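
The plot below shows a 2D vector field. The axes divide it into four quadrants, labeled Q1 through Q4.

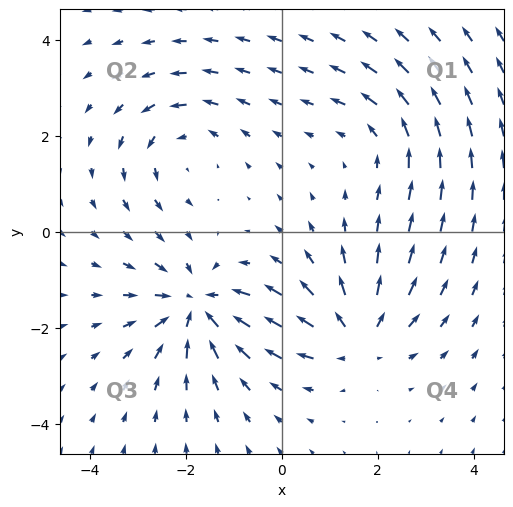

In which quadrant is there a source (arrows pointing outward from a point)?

Q4

The source sits at approximately (1.5, -2.2), which lies in quadrant Q4. The divergence there is about +4, positive as expected for a source.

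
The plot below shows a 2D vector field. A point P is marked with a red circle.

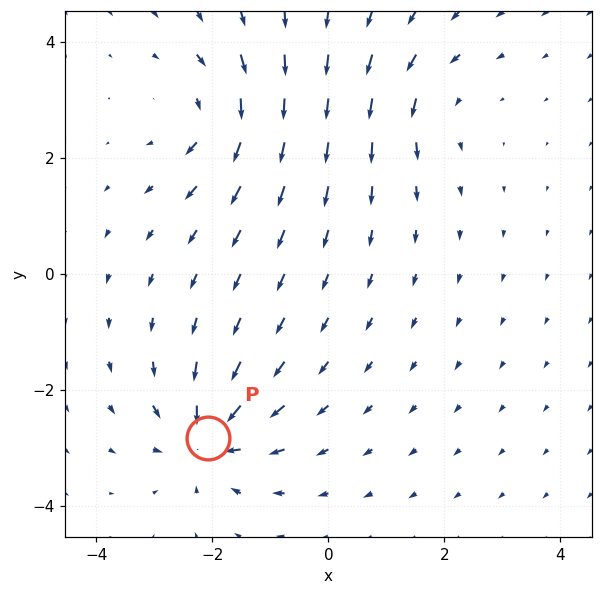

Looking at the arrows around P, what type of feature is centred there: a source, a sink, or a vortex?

At P (-2.1, -2.8) the arrows converge inward. Divergence about -6, curl ≈0 — negative divergence with near-zero curl is a sink.

sink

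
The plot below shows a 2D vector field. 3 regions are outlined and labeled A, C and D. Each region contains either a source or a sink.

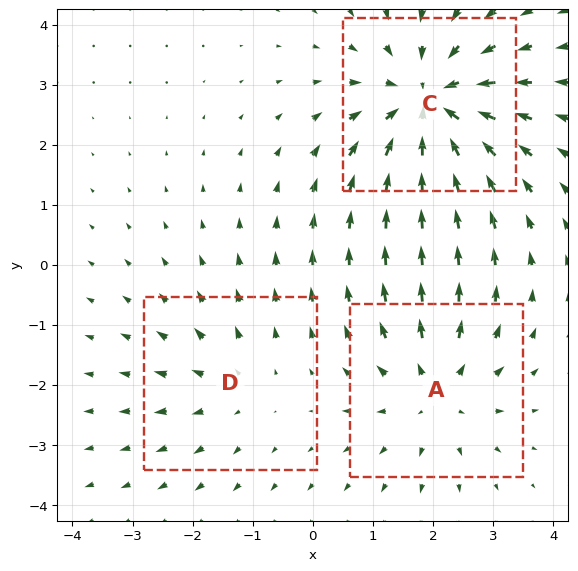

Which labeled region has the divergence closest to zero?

D

Divergence at each region's feature centre — A: about +3, C: about -5, D: about +2. Region D is closest to zero.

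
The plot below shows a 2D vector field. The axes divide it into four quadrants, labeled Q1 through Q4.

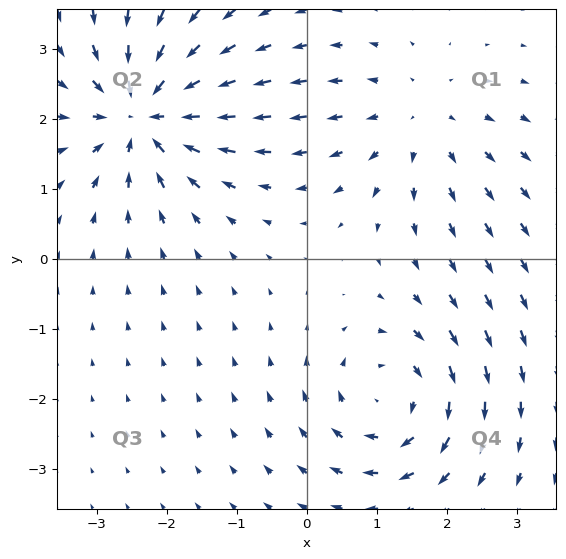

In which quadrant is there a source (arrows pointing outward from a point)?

Q1

The source sits at approximately (1.6, 2.0), which lies in quadrant Q1. The divergence there is about +2, positive as expected for a source.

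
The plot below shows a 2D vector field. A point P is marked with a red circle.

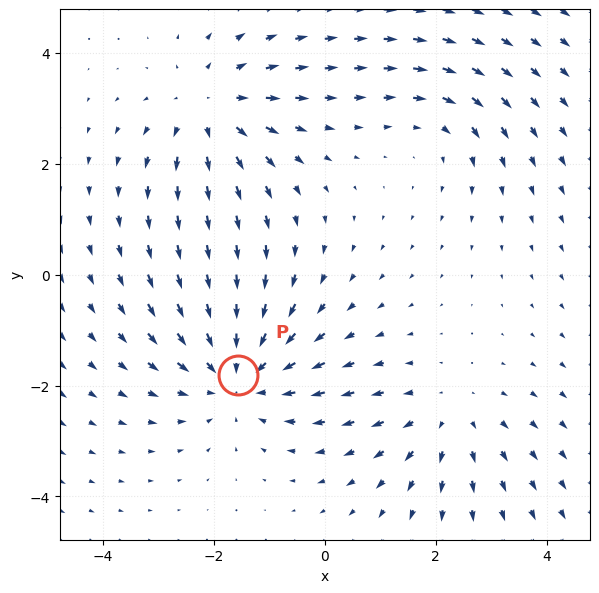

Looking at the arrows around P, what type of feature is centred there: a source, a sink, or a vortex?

sink

At P (-1.6, -1.8) the arrows converge inward. Divergence about -4, curl ≈0 — negative divergence with near-zero curl is a sink.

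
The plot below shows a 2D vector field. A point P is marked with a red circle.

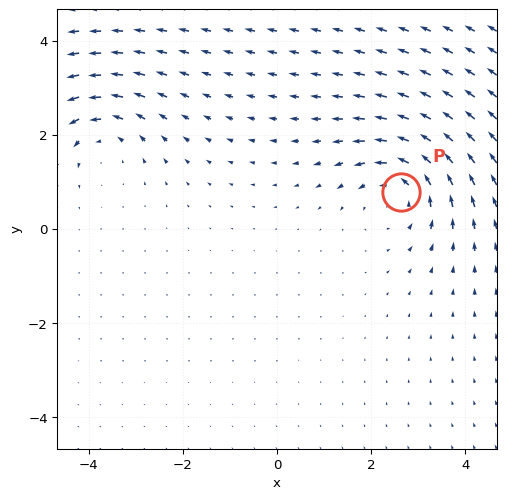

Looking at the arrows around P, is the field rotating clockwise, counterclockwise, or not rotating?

counterclockwise

Near P at (2.6, 0.8) the arrows circulate counterclockwise. The curl (z-component) there is about +3; positive curl means counterclockwise rotation.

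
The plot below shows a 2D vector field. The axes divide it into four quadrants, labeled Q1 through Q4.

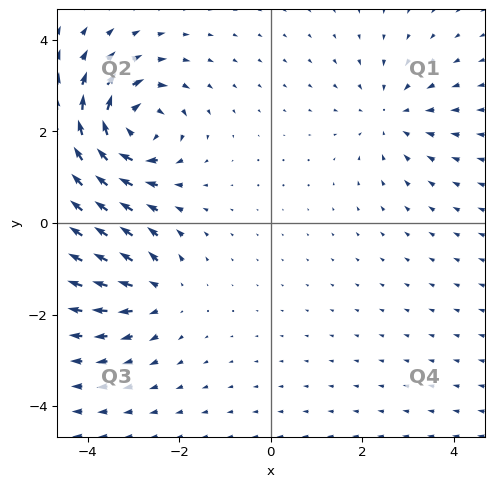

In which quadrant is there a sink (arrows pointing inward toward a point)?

Q1

The sink sits at approximately (2.6, 2.4), which lies in quadrant Q1. The divergence there is about -3, negative as expected for a sink.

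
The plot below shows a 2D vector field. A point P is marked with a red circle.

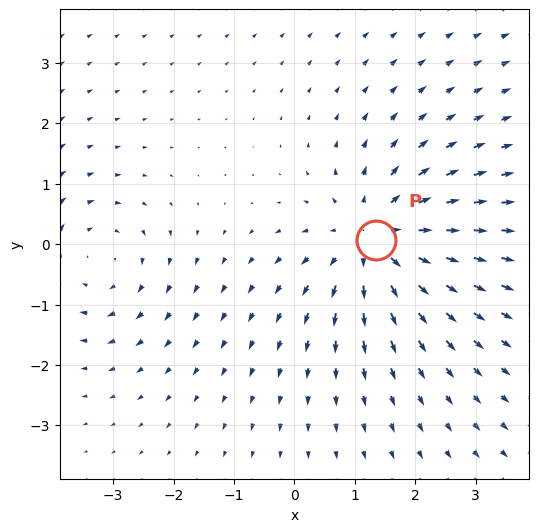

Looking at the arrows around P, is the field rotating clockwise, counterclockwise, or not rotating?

not rotating

Near P at (1.3, 0.1) the arrows show no circulation. The curl there is ≈0.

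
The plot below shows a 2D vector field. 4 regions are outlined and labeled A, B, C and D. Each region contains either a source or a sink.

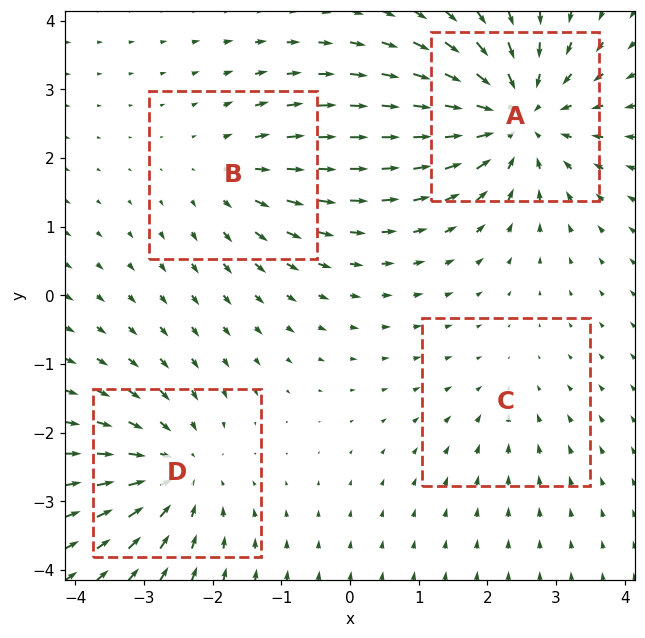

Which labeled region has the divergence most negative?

A

Divergence at each region's feature centre — A: about -6, B: about +3, C: about -2, D: about -4. Region A is most negative.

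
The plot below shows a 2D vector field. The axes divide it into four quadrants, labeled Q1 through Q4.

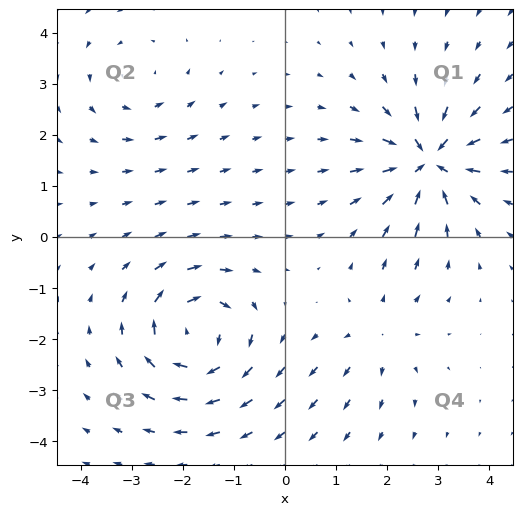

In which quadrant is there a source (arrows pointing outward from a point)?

Q4

The source sits at approximately (1.8, -1.9), which lies in quadrant Q4. The divergence there is about +3, positive as expected for a source.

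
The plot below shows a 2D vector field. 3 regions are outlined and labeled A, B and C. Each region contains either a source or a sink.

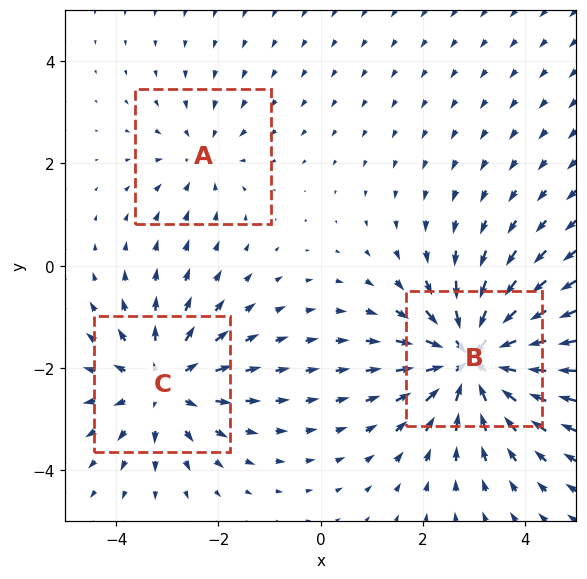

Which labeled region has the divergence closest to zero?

Divergence at each region's feature centre — A: about -2, B: about -5, C: about +3. Region A is closest to zero.

A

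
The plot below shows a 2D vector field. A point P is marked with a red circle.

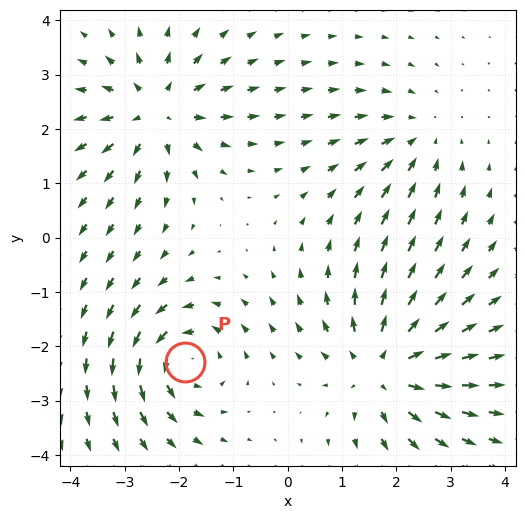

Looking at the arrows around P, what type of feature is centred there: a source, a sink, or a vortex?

vortex

At P (-1.9, -2.3) the arrows circulate counterclockwise. Divergence ≈0, curl about +5 — near-zero divergence with nonzero curl is a vortex.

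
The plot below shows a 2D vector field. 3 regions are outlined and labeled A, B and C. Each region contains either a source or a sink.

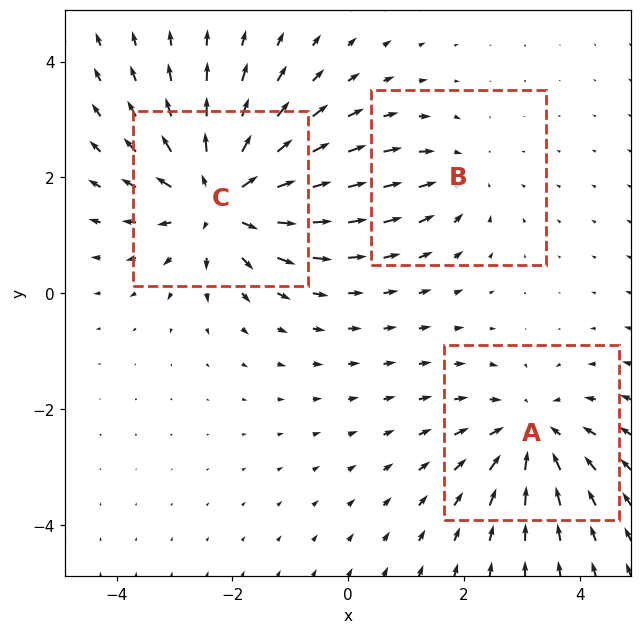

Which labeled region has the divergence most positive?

C

Divergence at each region's feature centre — A: about -3, B: about -2, C: about +5. Region C is most positive.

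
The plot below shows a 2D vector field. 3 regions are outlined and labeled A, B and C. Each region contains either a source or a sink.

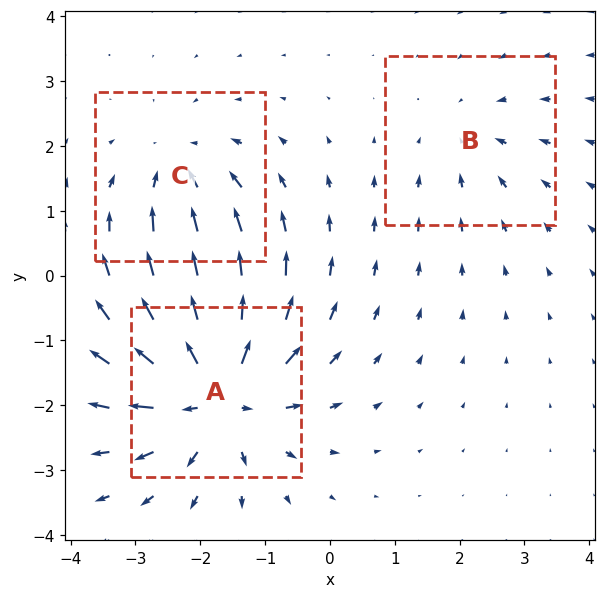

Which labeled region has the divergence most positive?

A

Divergence at each region's feature centre — A: about +6, B: about -2, C: about -3. Region A is most positive.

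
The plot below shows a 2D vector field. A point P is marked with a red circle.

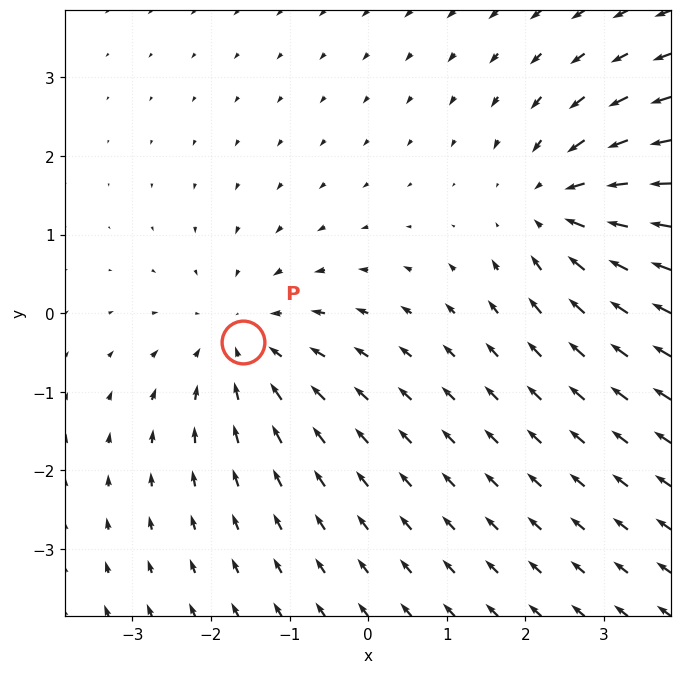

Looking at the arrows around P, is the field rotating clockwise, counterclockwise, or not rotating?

not rotating

Near P at (-1.6, -0.4) the arrows show no circulation. The curl there is ≈0.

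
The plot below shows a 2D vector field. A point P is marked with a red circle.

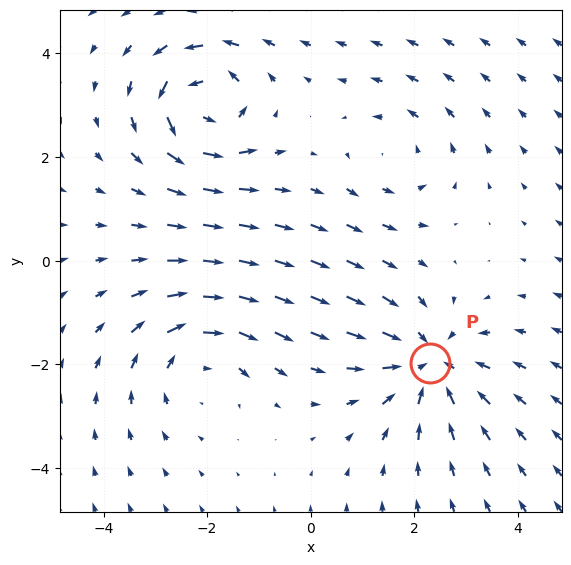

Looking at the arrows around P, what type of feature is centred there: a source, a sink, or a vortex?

At P (2.3, -2.0) the arrows converge inward. Divergence about -4, curl ≈0 — negative divergence with near-zero curl is a sink.

sink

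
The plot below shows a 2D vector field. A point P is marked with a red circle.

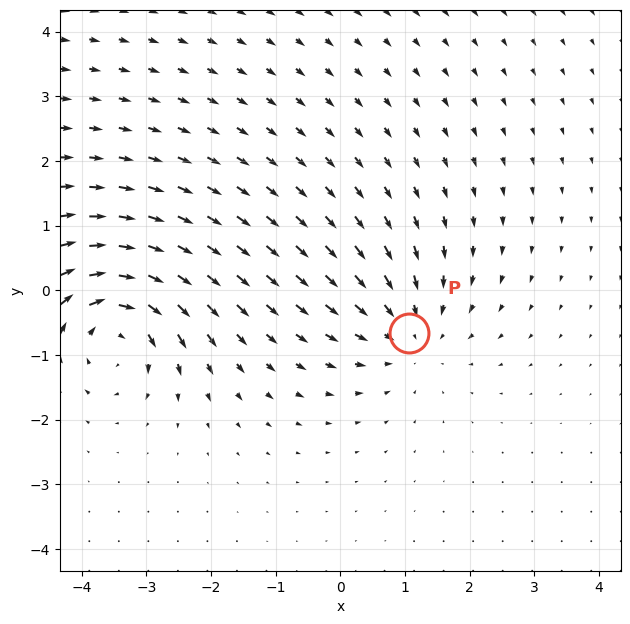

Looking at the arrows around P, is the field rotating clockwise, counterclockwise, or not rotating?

Near P at (1.1, -0.7) the arrows show no circulation. The curl there is ≈0.

not rotating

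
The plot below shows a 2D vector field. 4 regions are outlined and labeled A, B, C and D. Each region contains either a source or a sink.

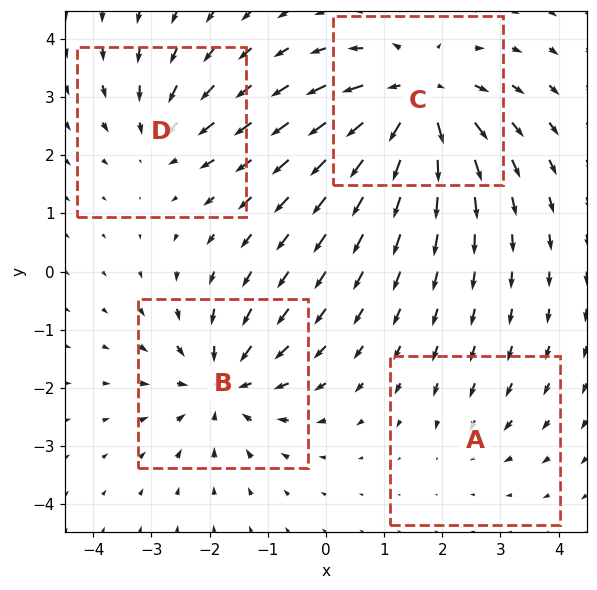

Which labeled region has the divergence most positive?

C

Divergence at each region's feature centre — A: about -2, B: about -6, C: about +7, D: about -4. Region C is most positive.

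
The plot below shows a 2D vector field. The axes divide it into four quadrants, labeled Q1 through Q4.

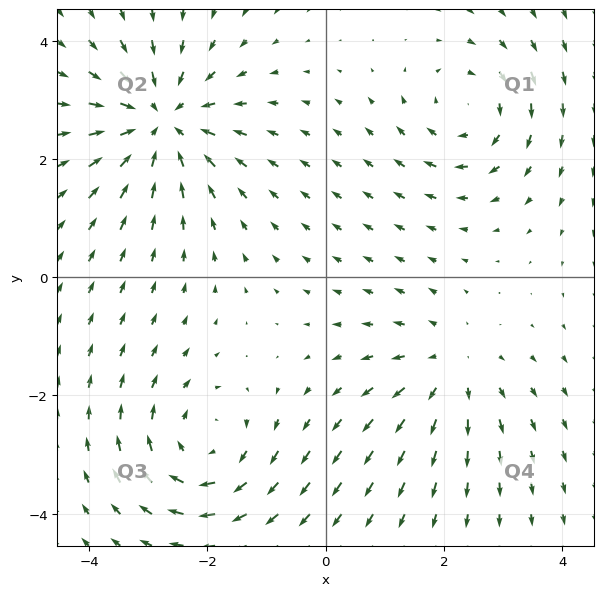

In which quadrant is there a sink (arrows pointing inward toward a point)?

The sink sits at approximately (-2.8, 2.6), which lies in quadrant Q2. The divergence there is about -5, negative as expected for a sink.

Q2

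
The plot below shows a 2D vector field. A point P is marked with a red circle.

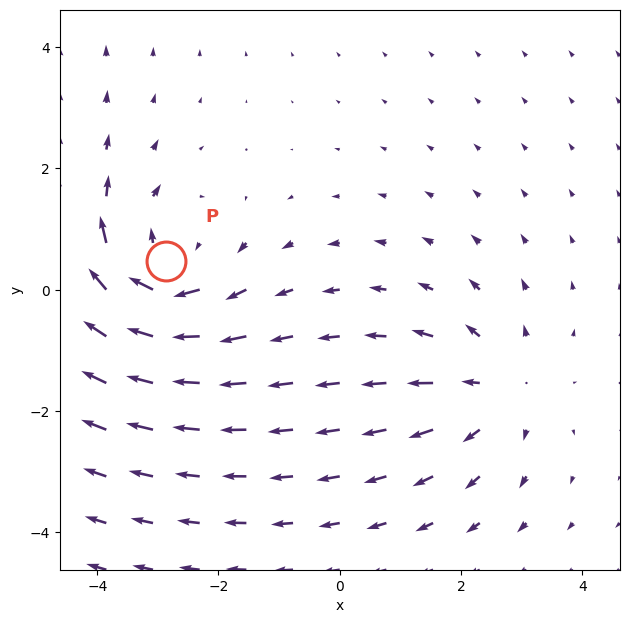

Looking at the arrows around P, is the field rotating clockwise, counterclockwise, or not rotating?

Near P at (-2.9, 0.5) the arrows circulate clockwise. The curl (z-component) there is about -3; negative curl means clockwise rotation.

clockwise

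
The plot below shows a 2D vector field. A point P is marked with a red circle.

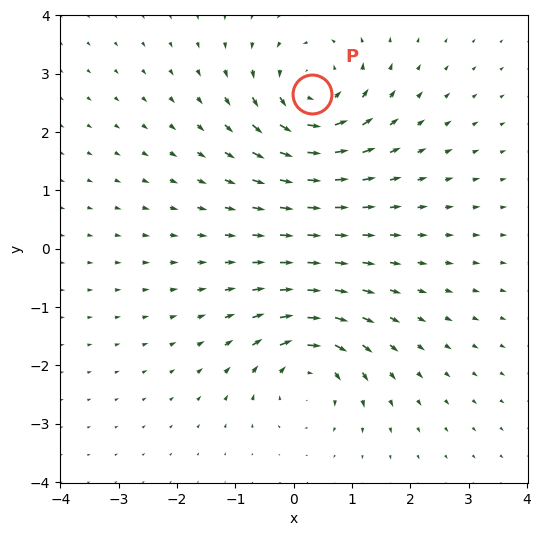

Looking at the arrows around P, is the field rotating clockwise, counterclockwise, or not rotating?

counterclockwise

Near P at (0.3, 2.6) the arrows circulate counterclockwise. The curl (z-component) there is about +6; positive curl means counterclockwise rotation.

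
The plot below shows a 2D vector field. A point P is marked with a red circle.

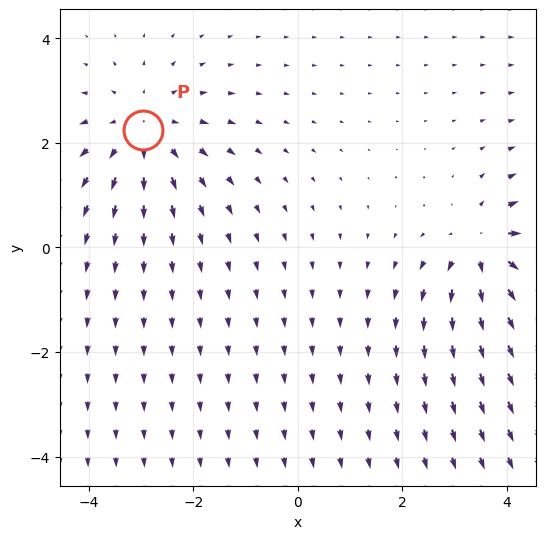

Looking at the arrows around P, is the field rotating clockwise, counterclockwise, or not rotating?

Near P at (-3.0, 2.2) the arrows show no circulation. The curl there is ≈0.

not rotating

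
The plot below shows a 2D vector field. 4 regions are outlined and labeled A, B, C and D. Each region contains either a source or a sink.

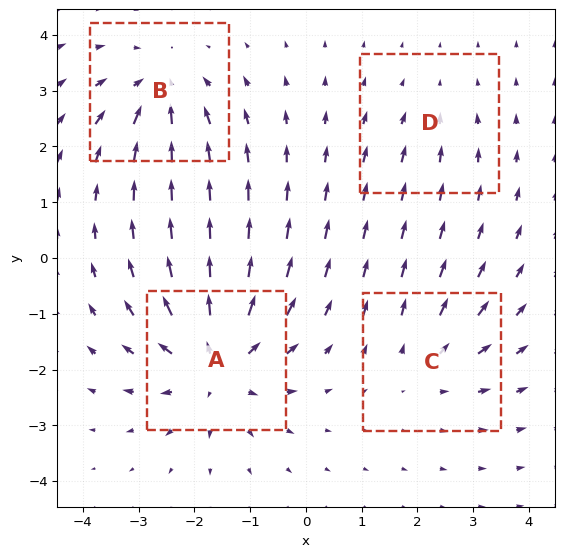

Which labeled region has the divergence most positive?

A

Divergence at each region's feature centre — A: about +6, B: about -5, C: about +3, D: about -2. Region A is most positive.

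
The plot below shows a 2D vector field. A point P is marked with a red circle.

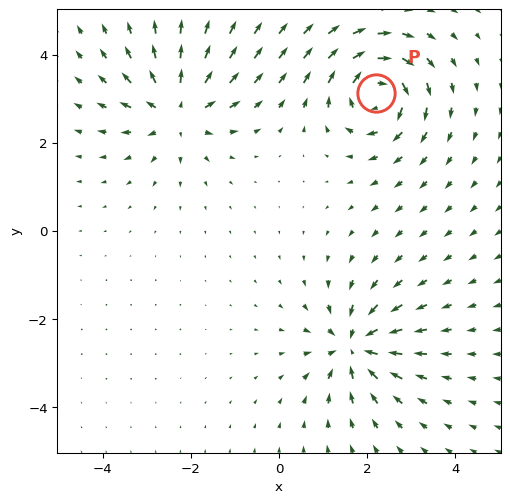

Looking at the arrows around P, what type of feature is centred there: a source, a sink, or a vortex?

vortex

At P (2.2, 3.1) the arrows circulate clockwise. Divergence ≈0, curl about -5 — near-zero divergence with nonzero curl is a vortex.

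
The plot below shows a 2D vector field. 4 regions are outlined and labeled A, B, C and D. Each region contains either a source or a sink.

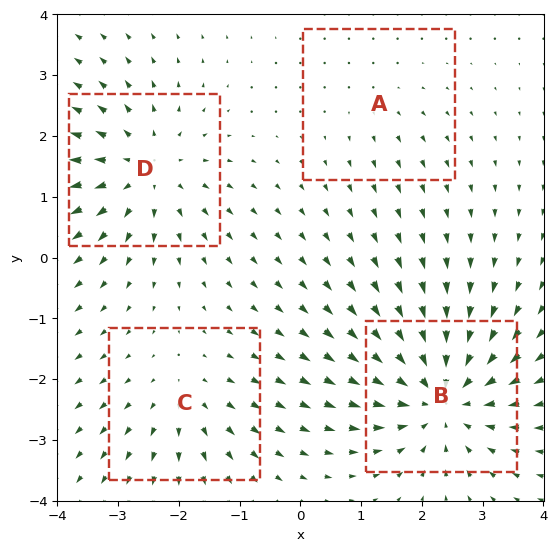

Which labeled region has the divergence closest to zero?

Divergence at each region's feature centre — A: about +2, B: about -7, C: about +3, D: about +5. Region A is closest to zero.

A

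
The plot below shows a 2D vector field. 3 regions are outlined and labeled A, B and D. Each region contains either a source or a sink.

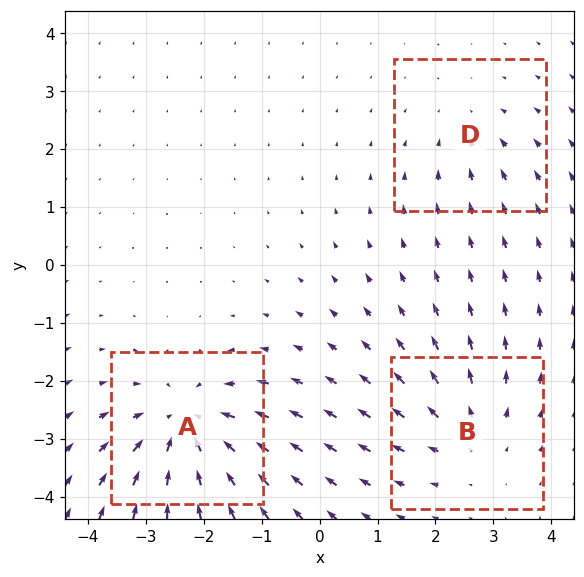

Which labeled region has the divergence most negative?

Divergence at each region's feature centre — A: about -5, B: about +3, D: about -2. Region A is most negative.

A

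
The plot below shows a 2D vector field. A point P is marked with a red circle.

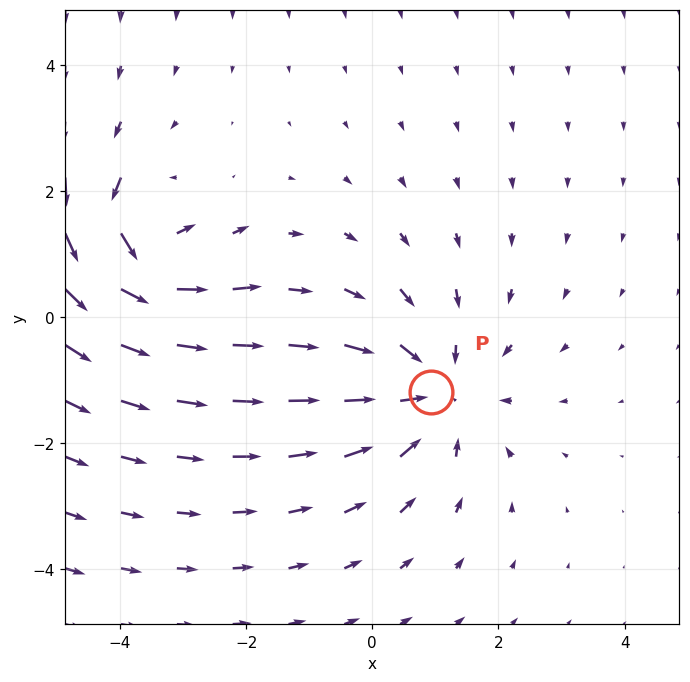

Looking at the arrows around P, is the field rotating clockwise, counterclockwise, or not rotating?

not rotating

Near P at (0.9, -1.2) the arrows show no circulation. The curl there is ≈0.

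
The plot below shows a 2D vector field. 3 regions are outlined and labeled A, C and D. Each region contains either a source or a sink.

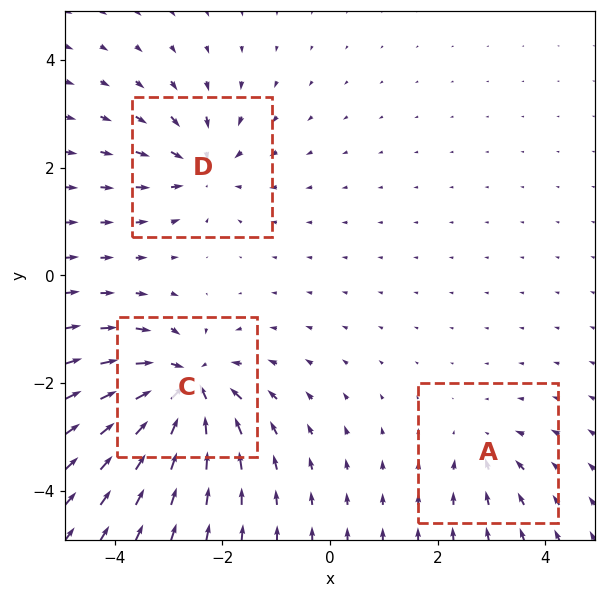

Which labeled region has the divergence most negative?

C

Divergence at each region's feature centre — A: about -2, C: about -7, D: about -4. Region C is most negative.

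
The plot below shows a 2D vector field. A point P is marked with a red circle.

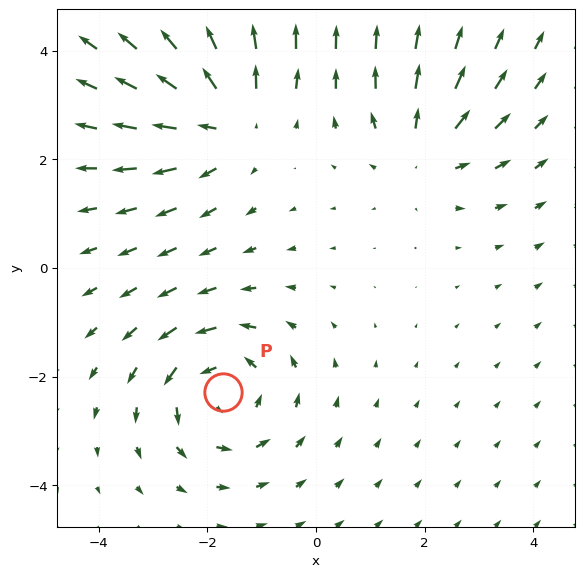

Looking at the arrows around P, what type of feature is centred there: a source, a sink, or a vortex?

vortex

At P (-1.7, -2.3) the arrows circulate counterclockwise. Divergence ≈0, curl about +5 — near-zero divergence with nonzero curl is a vortex.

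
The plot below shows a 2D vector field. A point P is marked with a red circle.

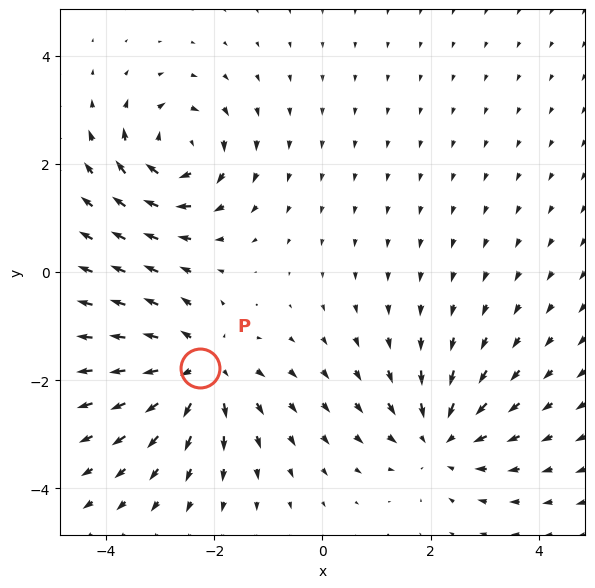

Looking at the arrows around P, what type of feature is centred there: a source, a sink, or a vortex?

source

At P (-2.3, -1.8) the arrows spread outward. Divergence about +4, curl ≈0 — positive divergence with near-zero curl is a source.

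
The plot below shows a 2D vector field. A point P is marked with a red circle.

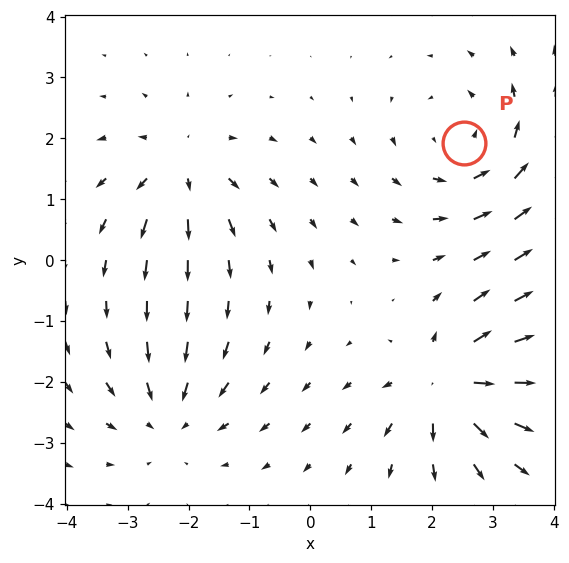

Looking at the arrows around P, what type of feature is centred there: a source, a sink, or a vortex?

vortex

At P (2.5, 1.9) the arrows circulate counterclockwise. Divergence ≈0, curl about +4 — near-zero divergence with nonzero curl is a vortex.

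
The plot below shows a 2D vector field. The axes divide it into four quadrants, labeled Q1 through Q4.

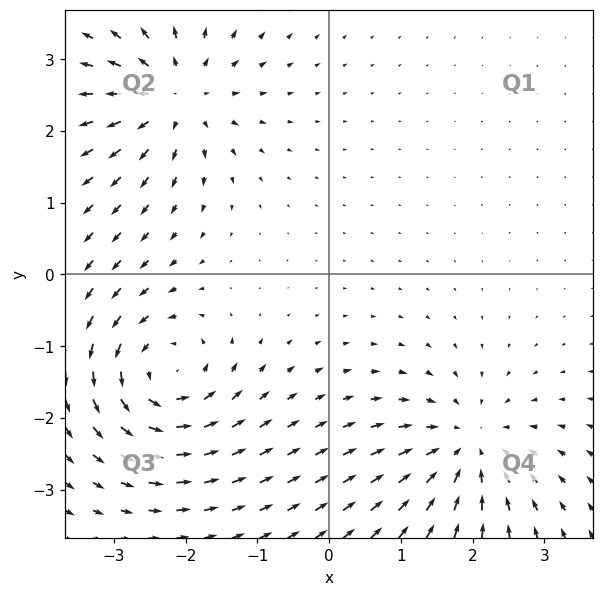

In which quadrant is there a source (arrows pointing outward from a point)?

Q2

The source sits at approximately (-2.1, 2.5), which lies in quadrant Q2. The divergence there is about +6, positive as expected for a source.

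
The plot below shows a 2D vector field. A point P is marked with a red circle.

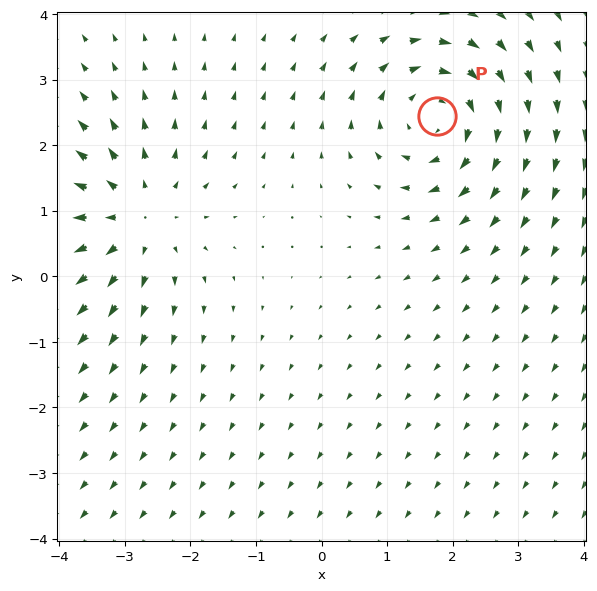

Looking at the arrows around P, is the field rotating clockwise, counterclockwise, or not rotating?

clockwise

Near P at (1.8, 2.4) the arrows circulate clockwise. The curl (z-component) there is about -4; negative curl means clockwise rotation.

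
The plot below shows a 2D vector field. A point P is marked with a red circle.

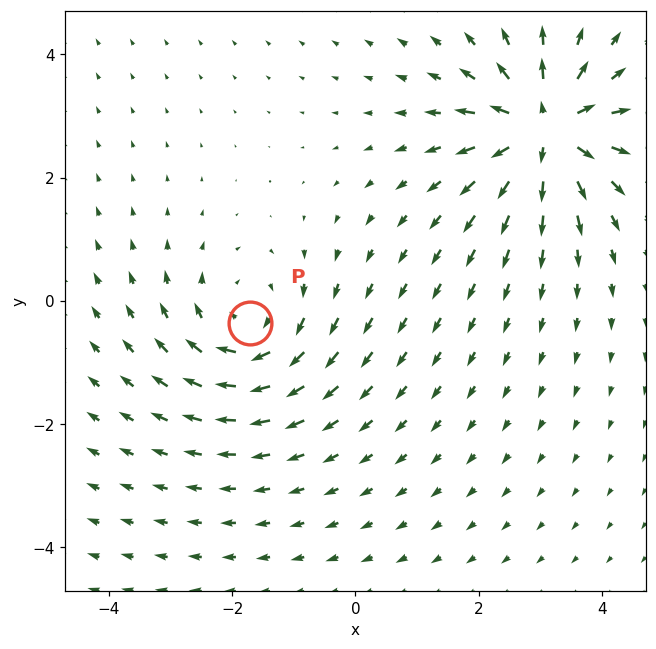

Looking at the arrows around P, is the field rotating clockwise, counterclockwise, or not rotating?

Near P at (-1.7, -0.4) the arrows circulate clockwise. The curl (z-component) there is about -3; negative curl means clockwise rotation.

clockwise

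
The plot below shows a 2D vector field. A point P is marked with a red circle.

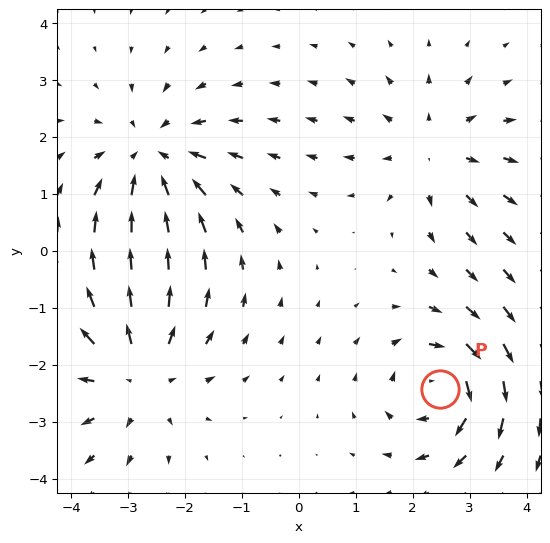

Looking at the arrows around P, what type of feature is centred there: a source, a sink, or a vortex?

vortex

At P (2.5, -2.4) the arrows circulate clockwise. Divergence ≈0, curl about -5 — near-zero divergence with nonzero curl is a vortex.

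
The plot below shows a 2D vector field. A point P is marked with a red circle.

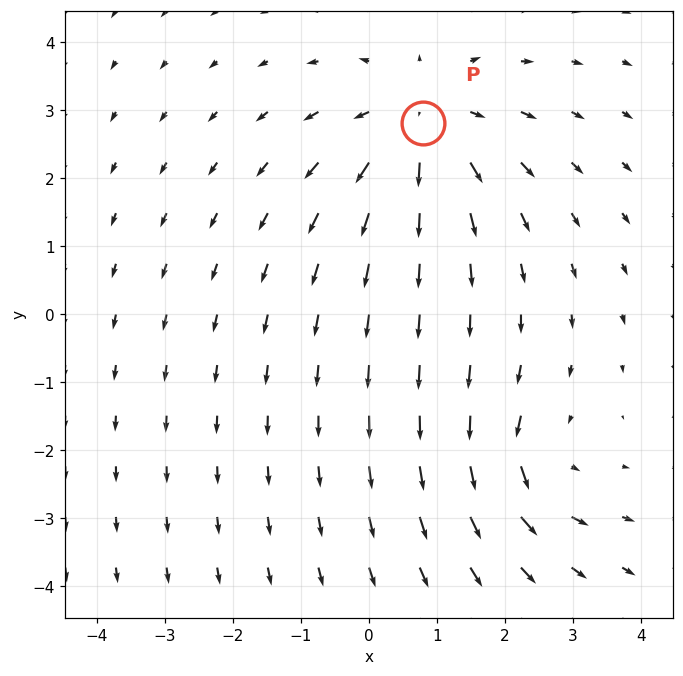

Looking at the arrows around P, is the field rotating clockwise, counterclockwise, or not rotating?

not rotating

Near P at (0.8, 2.8) the arrows show no circulation. The curl there is ≈0.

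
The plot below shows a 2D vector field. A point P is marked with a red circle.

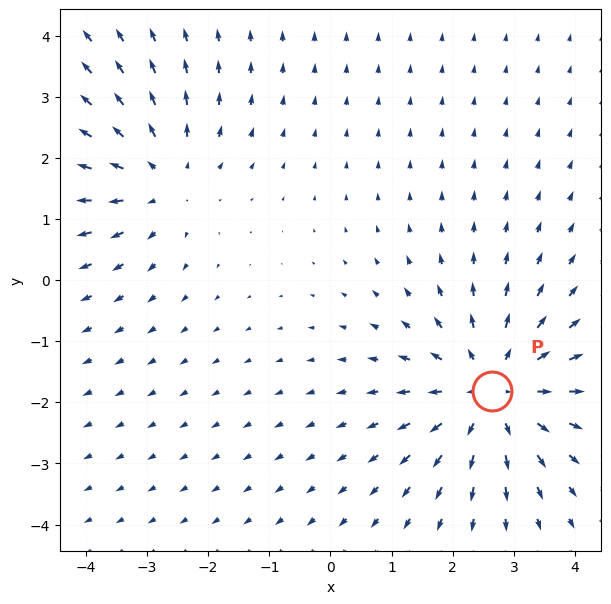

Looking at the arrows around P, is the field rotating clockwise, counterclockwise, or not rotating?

not rotating

Near P at (2.6, -1.8) the arrows show no circulation. The curl there is ≈0.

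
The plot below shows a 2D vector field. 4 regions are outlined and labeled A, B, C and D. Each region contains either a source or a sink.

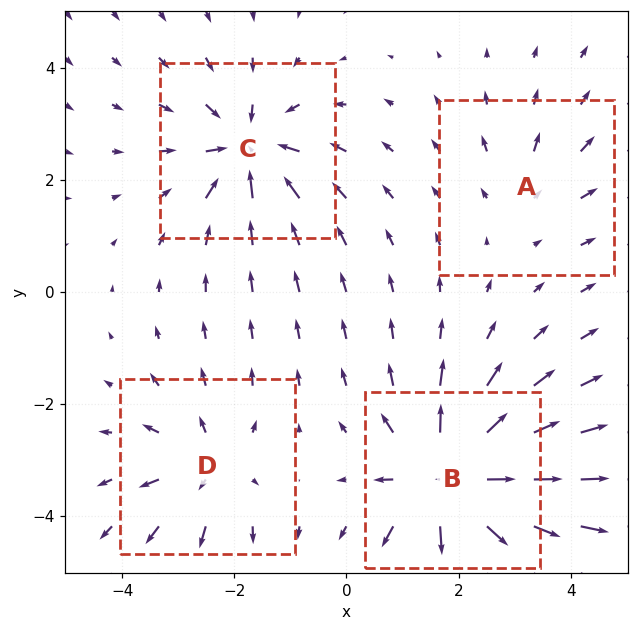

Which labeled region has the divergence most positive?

Divergence at each region's feature centre — A: about +2, B: about +8, C: about -6, D: about +4. Region B is most positive.

B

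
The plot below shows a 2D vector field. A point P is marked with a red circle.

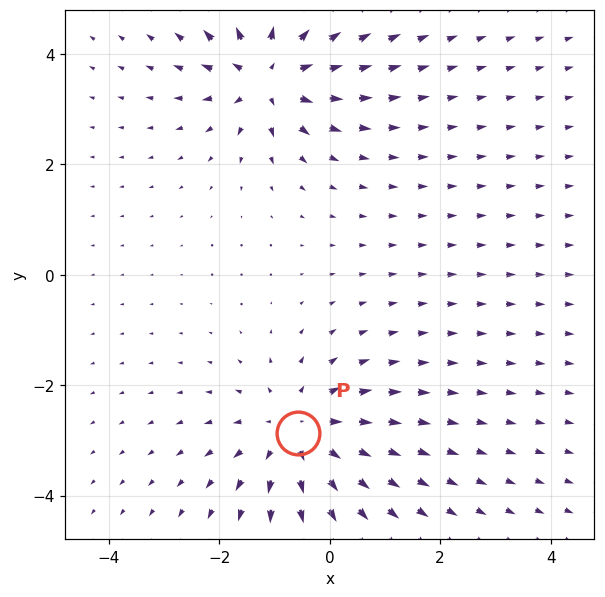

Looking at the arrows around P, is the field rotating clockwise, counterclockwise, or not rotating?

Near P at (-0.6, -2.9) the arrows show no circulation. The curl there is ≈0.

not rotating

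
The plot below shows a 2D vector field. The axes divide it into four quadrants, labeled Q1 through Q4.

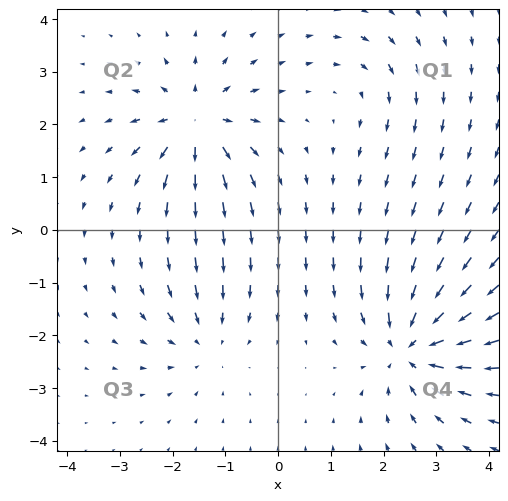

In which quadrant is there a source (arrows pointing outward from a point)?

The source sits at approximately (-1.5, 2.0), which lies in quadrant Q2. The divergence there is about +5, positive as expected for a source.

Q2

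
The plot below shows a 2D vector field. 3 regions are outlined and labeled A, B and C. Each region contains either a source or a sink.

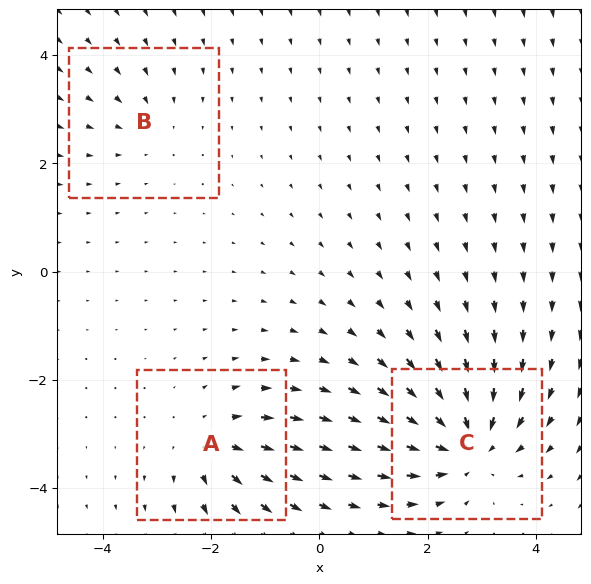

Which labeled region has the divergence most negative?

Divergence at each region's feature centre — A: about +3, B: about -2, C: about -5. Region C is most negative.

C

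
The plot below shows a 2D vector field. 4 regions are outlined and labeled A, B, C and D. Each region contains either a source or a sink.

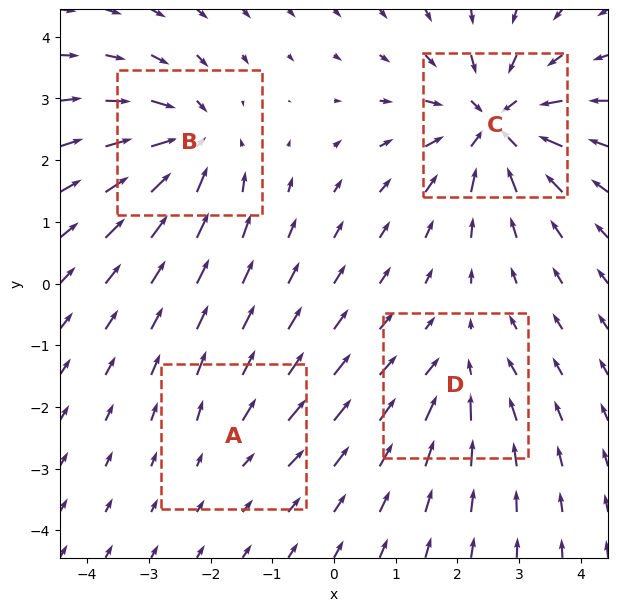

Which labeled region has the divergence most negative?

Divergence at each region's feature centre — A: about +2, B: about -6, C: about -8, D: about -4. Region C is most negative.

C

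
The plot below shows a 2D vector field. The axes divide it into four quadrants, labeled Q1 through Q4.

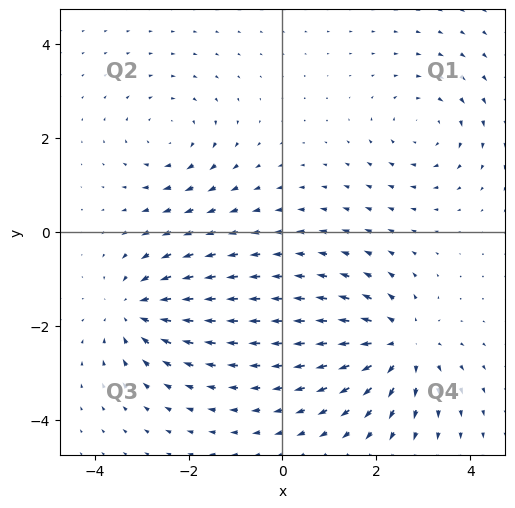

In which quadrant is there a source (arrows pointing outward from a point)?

The source sits at approximately (2.5, -2.4), which lies in quadrant Q4. The divergence there is about +5, positive as expected for a source.

Q4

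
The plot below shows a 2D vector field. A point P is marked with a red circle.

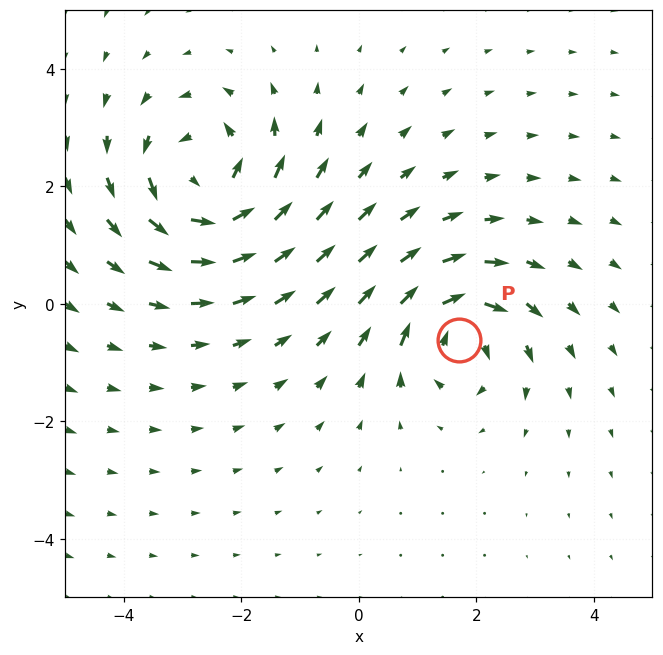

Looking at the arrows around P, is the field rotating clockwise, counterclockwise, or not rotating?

Near P at (1.7, -0.6) the arrows circulate clockwise. The curl (z-component) there is about -5; negative curl means clockwise rotation.

clockwise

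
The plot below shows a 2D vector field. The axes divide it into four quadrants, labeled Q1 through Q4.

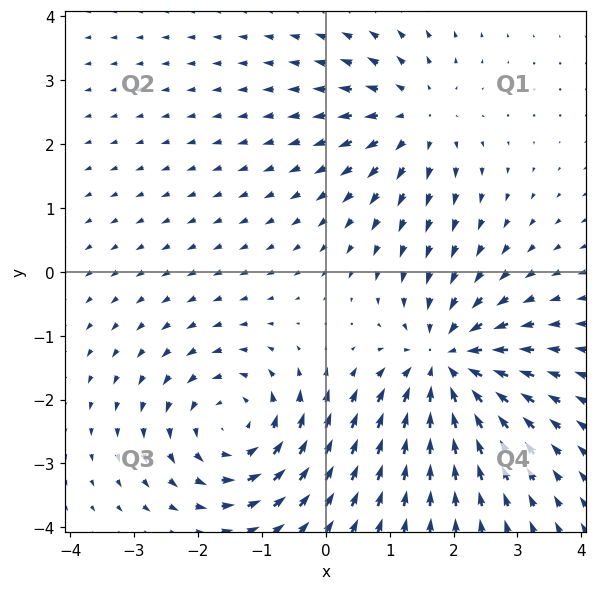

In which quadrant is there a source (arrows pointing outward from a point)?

The source sits at approximately (1.4, 2.4), which lies in quadrant Q1. The divergence there is about +3, positive as expected for a source.

Q1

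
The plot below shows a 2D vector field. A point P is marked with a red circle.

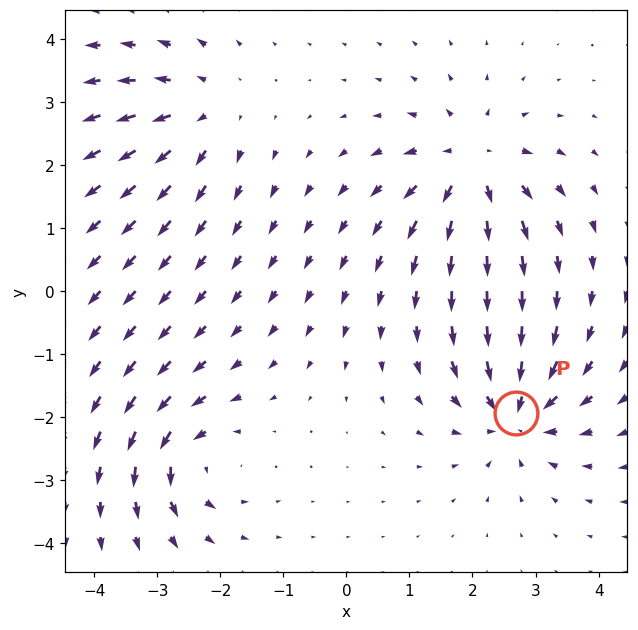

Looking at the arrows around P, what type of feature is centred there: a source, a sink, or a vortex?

At P (2.7, -1.9) the arrows converge inward. Divergence about -7, curl ≈0 — negative divergence with near-zero curl is a sink.

sink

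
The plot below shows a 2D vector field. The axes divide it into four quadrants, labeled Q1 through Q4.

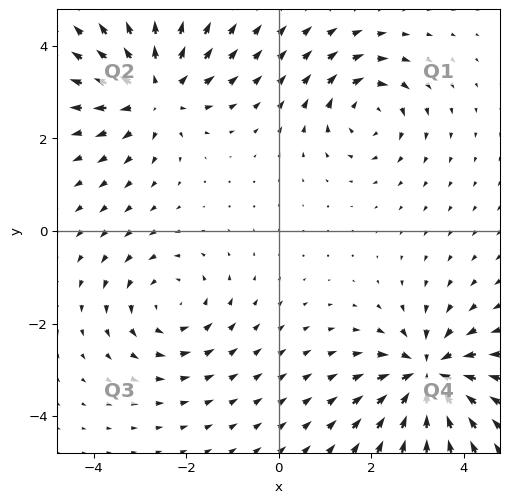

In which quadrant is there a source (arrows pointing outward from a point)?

Q2

The source sits at approximately (-2.7, 3.0), which lies in quadrant Q2. The divergence there is about +4, positive as expected for a source.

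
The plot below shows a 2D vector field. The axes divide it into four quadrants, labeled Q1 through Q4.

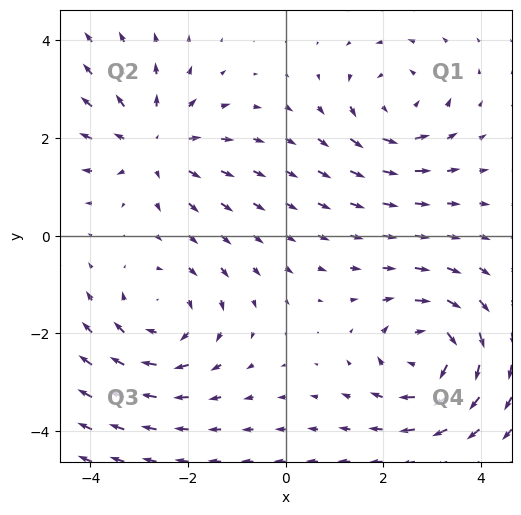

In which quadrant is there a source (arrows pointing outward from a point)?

The source sits at approximately (-2.7, 1.9), which lies in quadrant Q2. The divergence there is about +3, positive as expected for a source.

Q2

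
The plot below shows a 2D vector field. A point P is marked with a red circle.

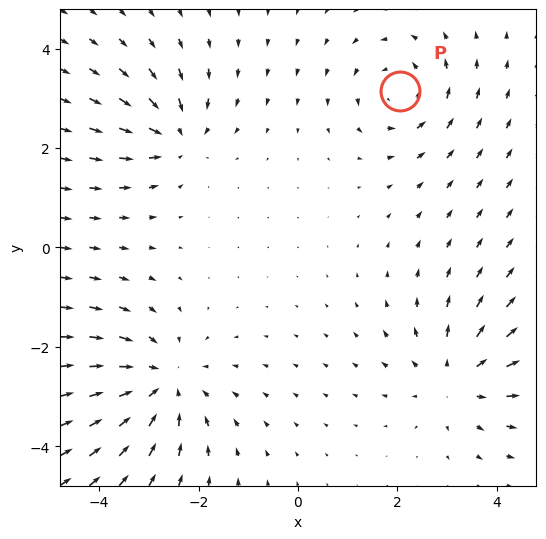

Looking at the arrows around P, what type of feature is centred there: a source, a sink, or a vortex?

vortex

At P (2.0, 3.1) the arrows circulate counterclockwise. Divergence ≈0, curl about +4 — near-zero divergence with nonzero curl is a vortex.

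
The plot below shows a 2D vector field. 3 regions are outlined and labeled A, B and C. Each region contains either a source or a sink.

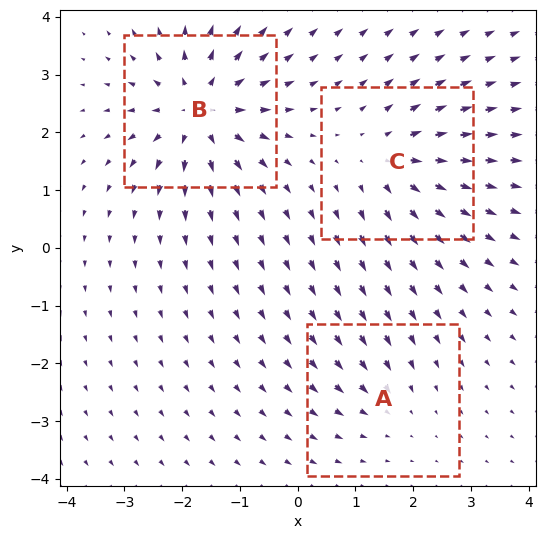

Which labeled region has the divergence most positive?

Divergence at each region's feature centre — A: about -2, B: about +6, C: about +4. Region B is most positive.

B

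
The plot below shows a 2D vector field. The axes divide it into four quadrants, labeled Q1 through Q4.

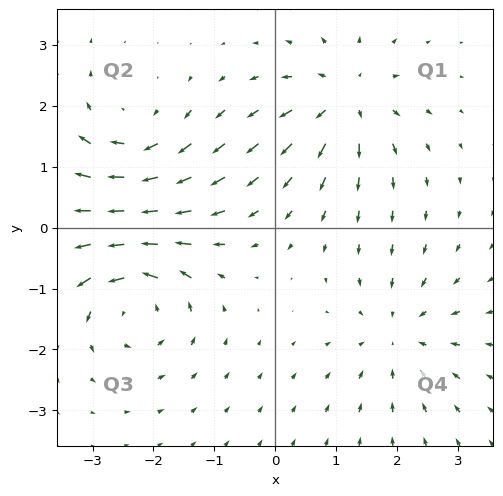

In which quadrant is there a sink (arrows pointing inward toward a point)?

Q4

The sink sits at approximately (2.0, -1.7), which lies in quadrant Q4. The divergence there is about -4, negative as expected for a sink.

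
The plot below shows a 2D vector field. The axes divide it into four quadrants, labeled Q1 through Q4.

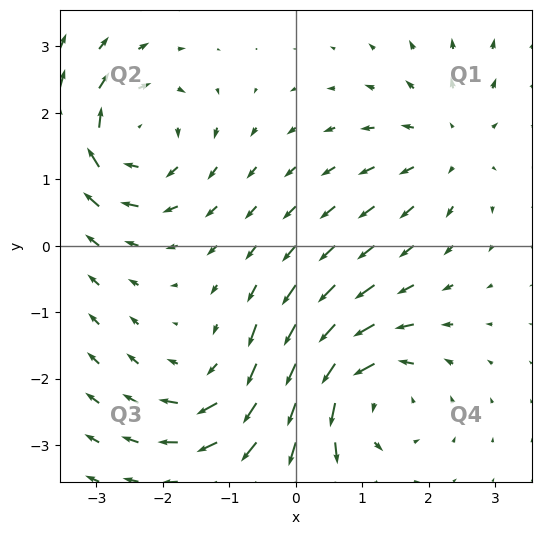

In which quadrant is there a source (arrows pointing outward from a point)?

The source sits at approximately (2.3, 1.5), which lies in quadrant Q1. The divergence there is about +3, positive as expected for a source.

Q1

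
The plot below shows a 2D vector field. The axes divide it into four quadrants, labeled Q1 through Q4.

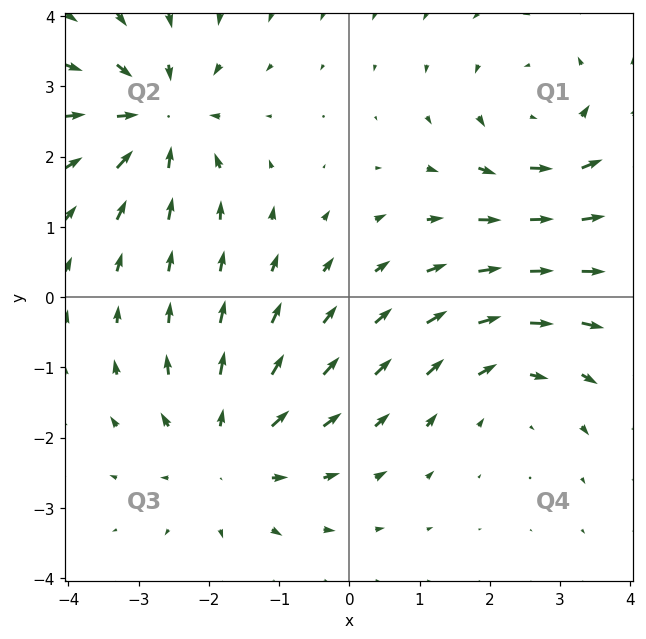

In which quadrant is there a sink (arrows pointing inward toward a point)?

The sink sits at approximately (-2.7, 2.5), which lies in quadrant Q2. The divergence there is about -6, negative as expected for a sink.

Q2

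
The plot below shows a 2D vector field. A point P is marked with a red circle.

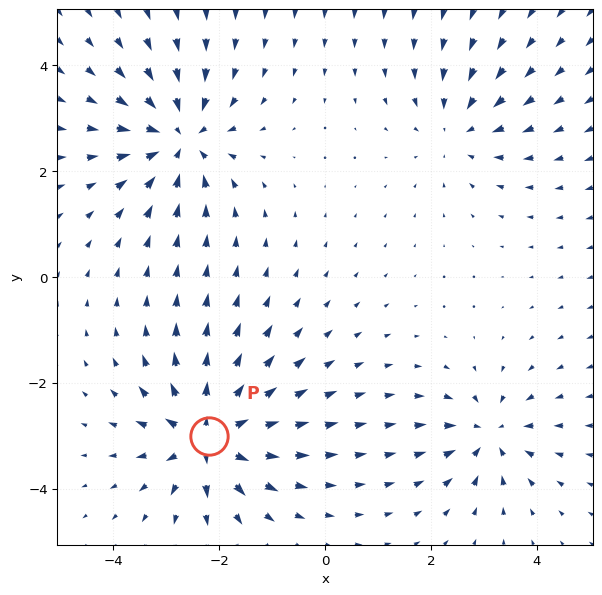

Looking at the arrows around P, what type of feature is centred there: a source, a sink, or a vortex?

At P (-2.2, -3.0) the arrows spread outward. Divergence about +6, curl ≈0 — positive divergence with near-zero curl is a source.

source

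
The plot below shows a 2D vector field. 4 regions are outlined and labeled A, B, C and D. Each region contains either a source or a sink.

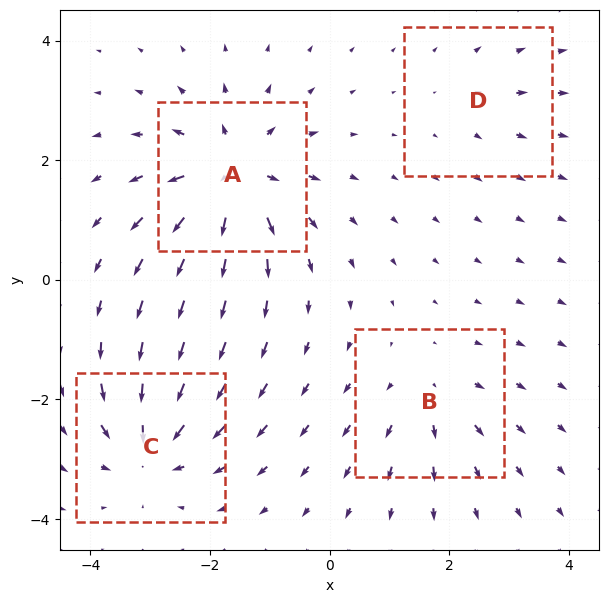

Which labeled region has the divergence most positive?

A

Divergence at each region's feature centre — A: about +8, B: about +4, C: about -6, D: about +2. Region A is most positive.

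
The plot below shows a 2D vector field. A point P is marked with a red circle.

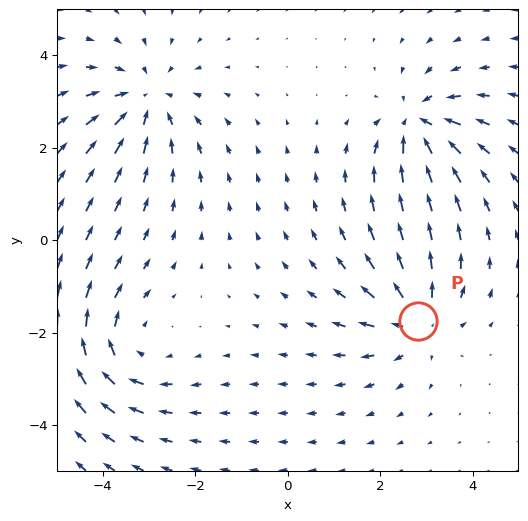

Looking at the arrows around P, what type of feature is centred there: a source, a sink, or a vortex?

At P (2.8, -1.7) the arrows spread outward. Divergence about +4, curl ≈0 — positive divergence with near-zero curl is a source.

source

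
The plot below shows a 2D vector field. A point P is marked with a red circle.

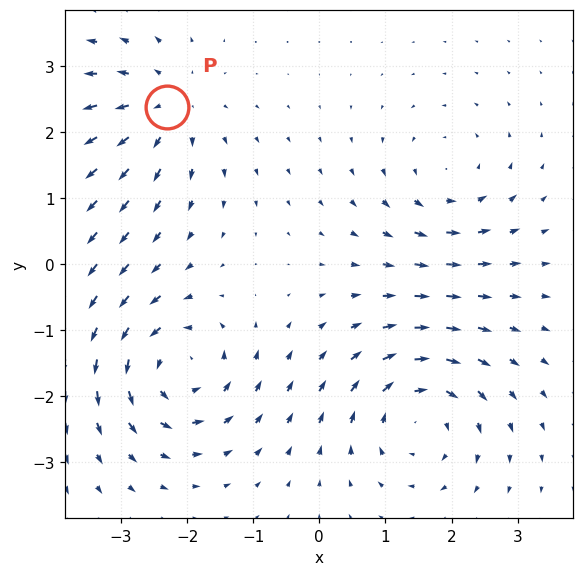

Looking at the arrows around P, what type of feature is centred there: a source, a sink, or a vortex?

source

At P (-2.3, 2.4) the arrows spread outward. Divergence about +5, curl ≈0 — positive divergence with near-zero curl is a source.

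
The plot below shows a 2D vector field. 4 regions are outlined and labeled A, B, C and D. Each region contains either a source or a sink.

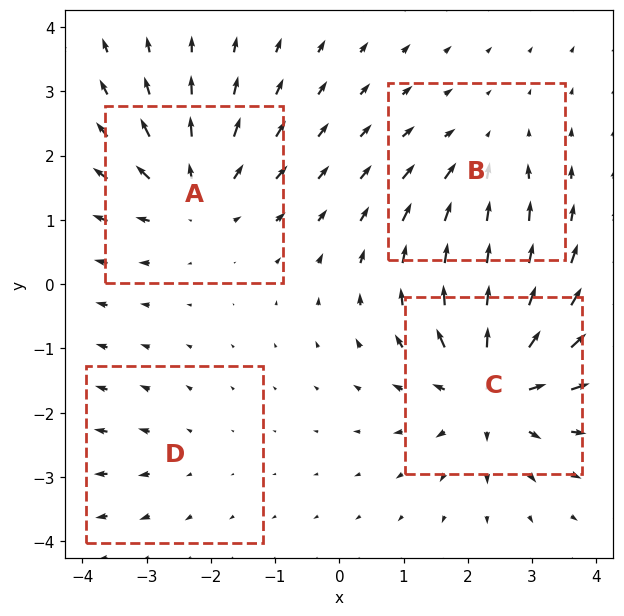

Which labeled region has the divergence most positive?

C

Divergence at each region's feature centre — A: about +5, B: about -3, C: about +7, D: about +2. Region C is most positive.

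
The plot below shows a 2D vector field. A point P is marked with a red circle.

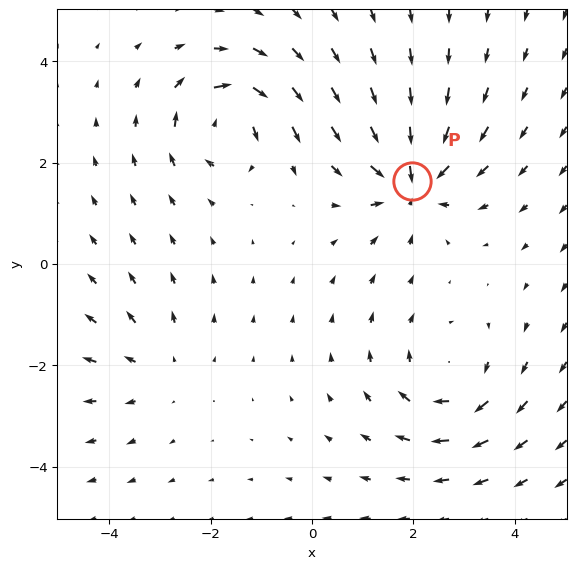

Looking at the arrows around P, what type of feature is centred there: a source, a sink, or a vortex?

sink

At P (2.0, 1.6) the arrows converge inward. Divergence about -6, curl ≈0 — negative divergence with near-zero curl is a sink.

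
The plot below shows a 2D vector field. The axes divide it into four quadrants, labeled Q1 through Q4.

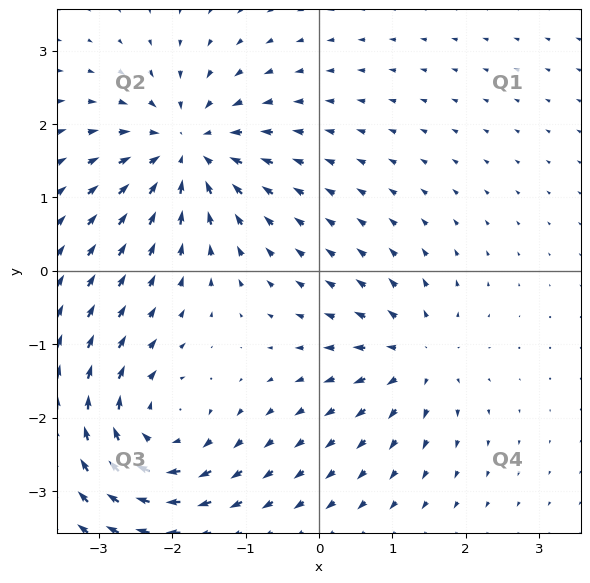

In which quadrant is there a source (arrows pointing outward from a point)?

Q4

The source sits at approximately (1.3, -1.2), which lies in quadrant Q4. The divergence there is about +4, positive as expected for a source.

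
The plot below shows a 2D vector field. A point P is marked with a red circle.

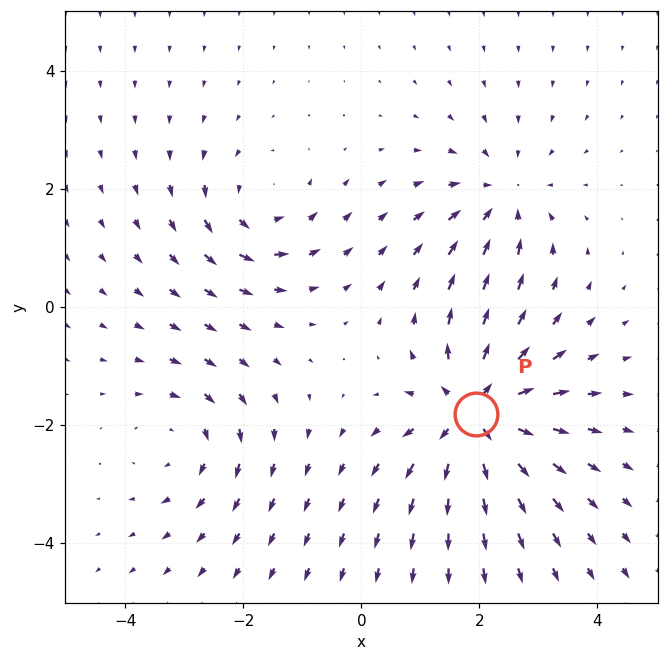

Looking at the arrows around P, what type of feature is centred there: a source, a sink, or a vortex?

At P (1.9, -1.8) the arrows spread outward. Divergence about +6, curl ≈0 — positive divergence with near-zero curl is a source.

source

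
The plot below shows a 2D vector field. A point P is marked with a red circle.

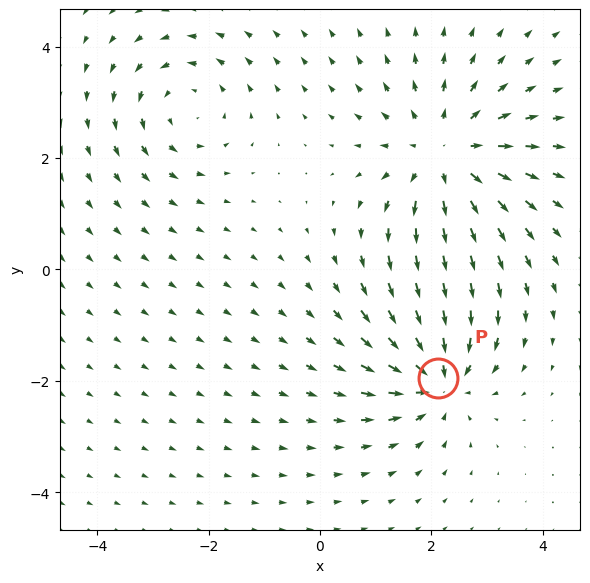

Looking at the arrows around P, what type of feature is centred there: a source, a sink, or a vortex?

At P (2.1, -2.0) the arrows converge inward. Divergence about -5, curl ≈0 — negative divergence with near-zero curl is a sink.

sink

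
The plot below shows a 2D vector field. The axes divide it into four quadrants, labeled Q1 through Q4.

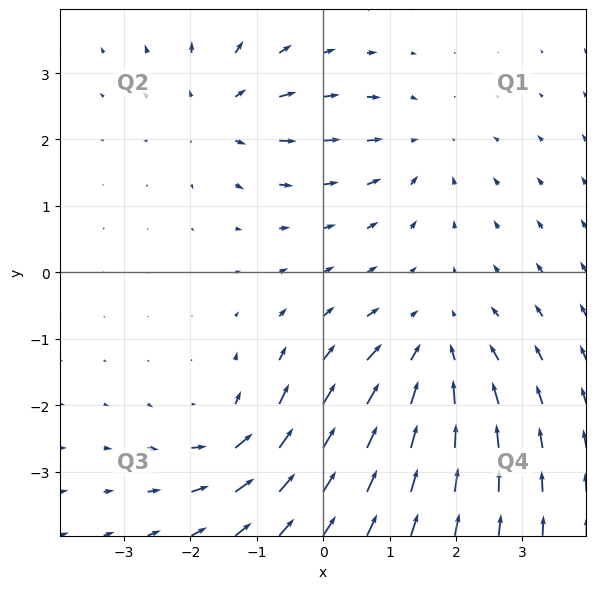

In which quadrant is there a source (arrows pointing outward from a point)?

The source sits at approximately (-1.6, 2.4), which lies in quadrant Q2. The divergence there is about +3, positive as expected for a source.

Q2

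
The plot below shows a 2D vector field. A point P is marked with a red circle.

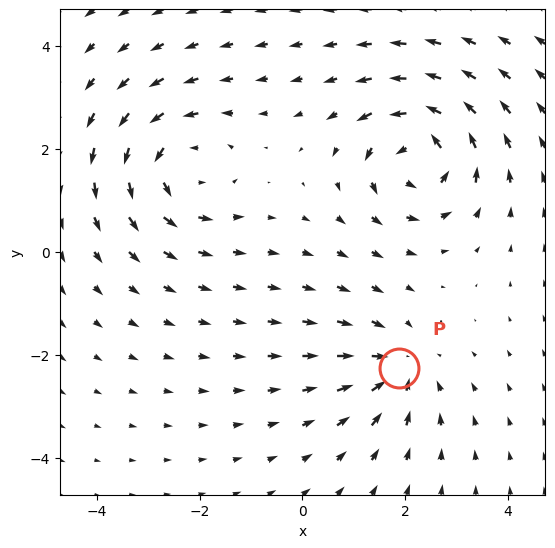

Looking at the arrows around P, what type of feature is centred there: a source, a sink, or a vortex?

At P (1.9, -2.3) the arrows converge inward. Divergence about -4, curl ≈0 — negative divergence with near-zero curl is a sink.

sink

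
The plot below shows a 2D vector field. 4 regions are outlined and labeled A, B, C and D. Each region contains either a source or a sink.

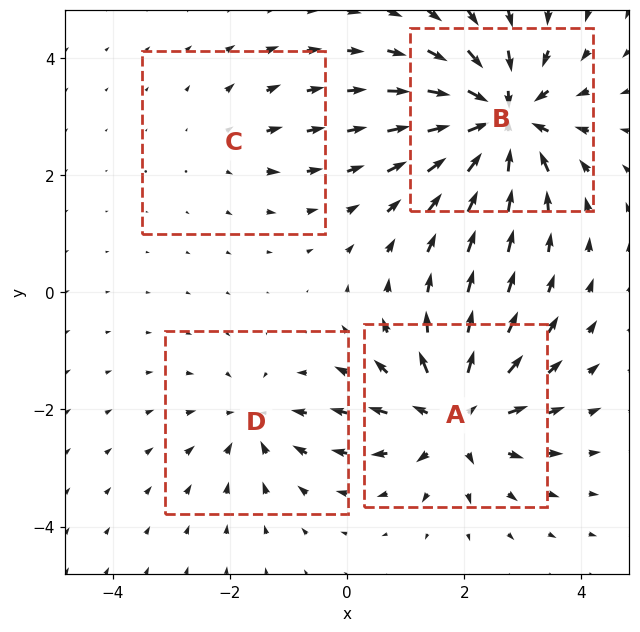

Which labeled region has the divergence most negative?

Divergence at each region's feature centre — A: about +6, B: about -8, C: about +2, D: about -4. Region B is most negative.

B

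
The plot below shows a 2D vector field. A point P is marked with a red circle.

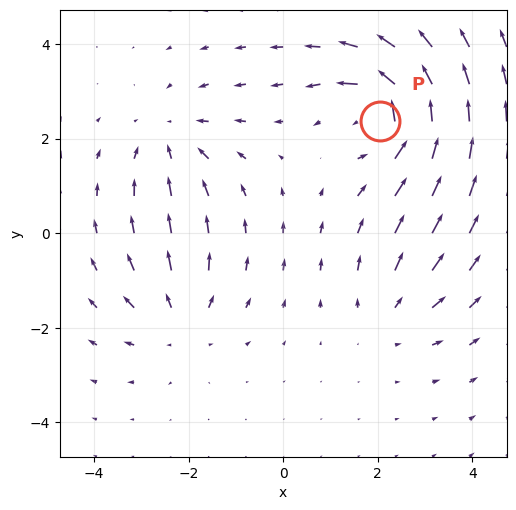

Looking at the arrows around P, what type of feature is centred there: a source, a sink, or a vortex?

At P (2.1, 2.4) the arrows circulate counterclockwise. Divergence ≈0, curl about +7 — near-zero divergence with nonzero curl is a vortex.

vortex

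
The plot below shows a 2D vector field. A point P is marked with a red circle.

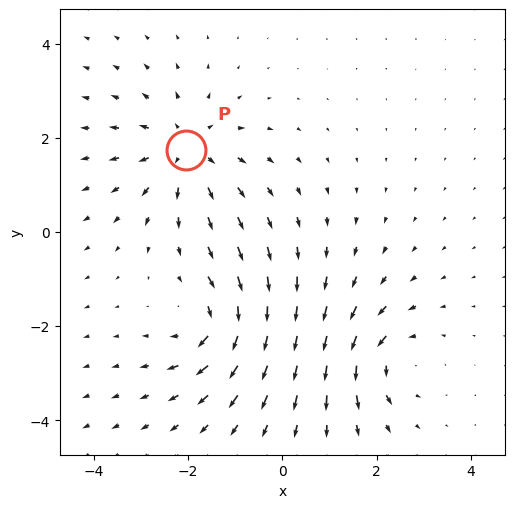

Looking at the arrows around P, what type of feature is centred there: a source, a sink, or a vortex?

source

At P (-2.1, 1.7) the arrows spread outward. Divergence about +4, curl ≈0 — positive divergence with near-zero curl is a source.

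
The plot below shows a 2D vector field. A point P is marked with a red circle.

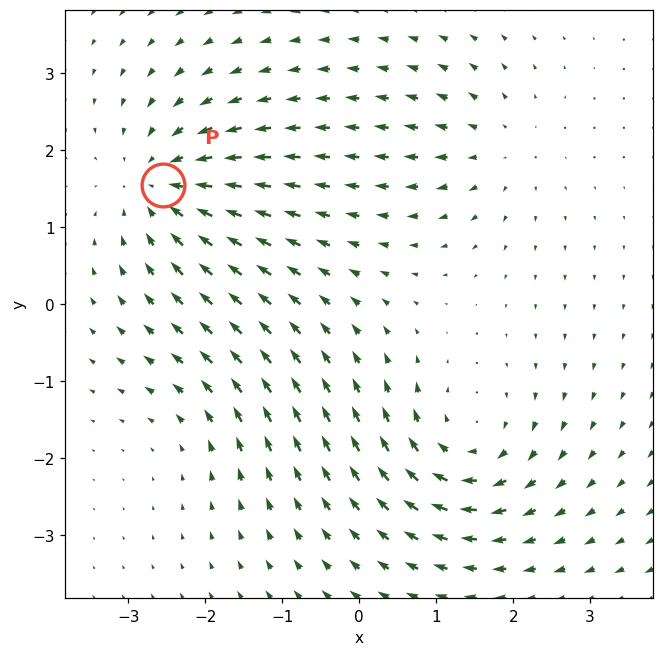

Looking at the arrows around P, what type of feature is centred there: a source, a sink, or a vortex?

At P (-2.6, 1.6) the arrows converge inward. Divergence about -5, curl ≈0 — negative divergence with near-zero curl is a sink.

sink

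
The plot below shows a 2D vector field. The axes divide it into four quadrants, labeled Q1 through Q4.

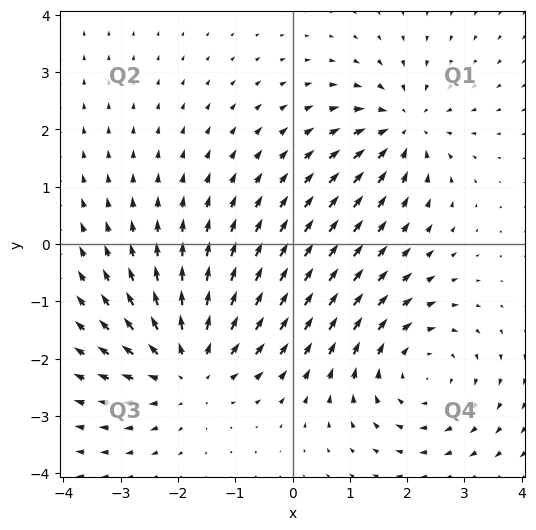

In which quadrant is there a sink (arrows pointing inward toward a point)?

Q1

The sink sits at approximately (1.9, 2.0), which lies in quadrant Q1. The divergence there is about -5, negative as expected for a sink.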